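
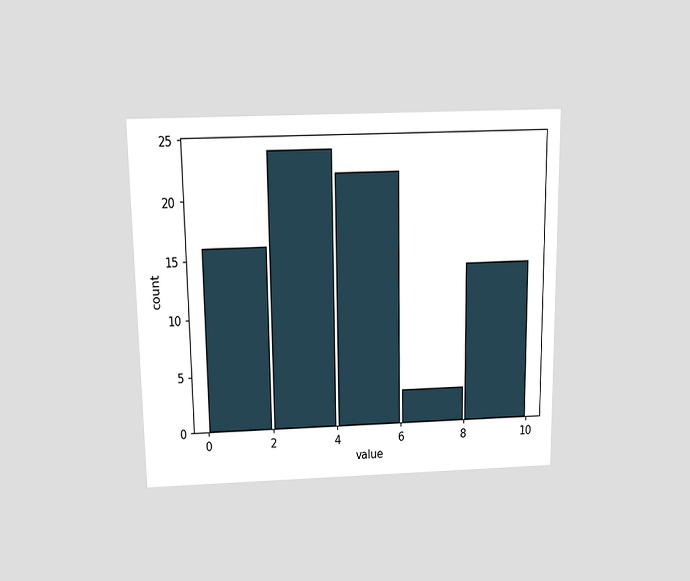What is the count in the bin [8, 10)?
The chart is viewed slightly from above. The [8, 10) bin has height 14.

14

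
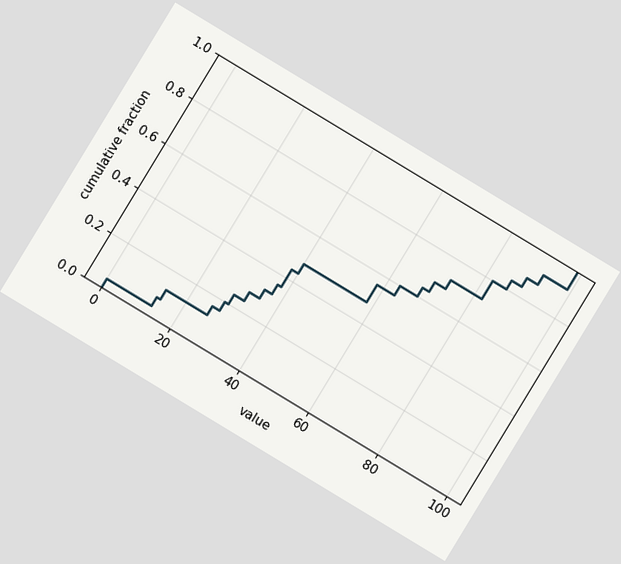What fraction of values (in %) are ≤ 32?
The chart is tilted about 31° clockwise. At x=32 the ECDF step is at 28%.

28%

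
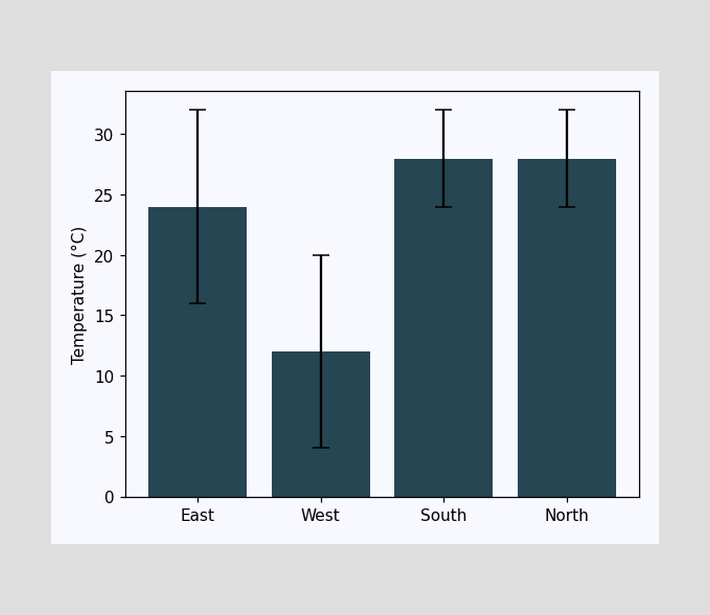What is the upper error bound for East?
The East bar's upper whisker reaches 32°C.

32°C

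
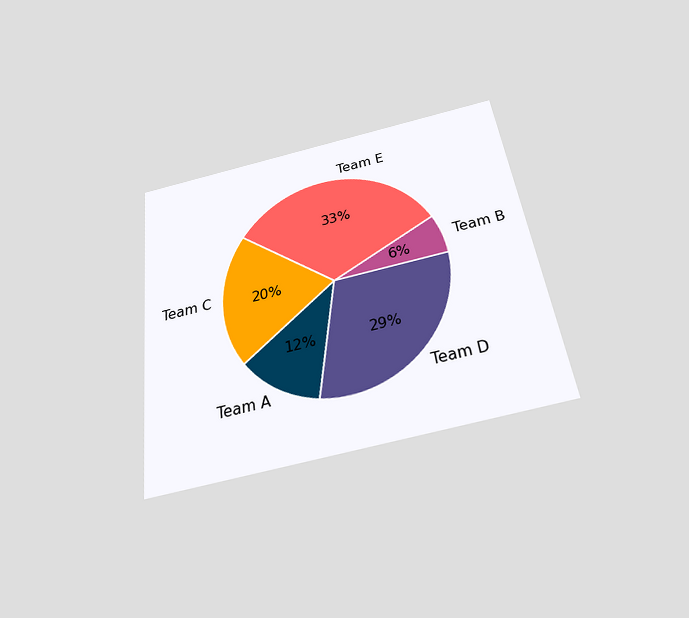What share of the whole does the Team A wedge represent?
12%

The chart is tilted about 8° counter-clockwise and viewed slightly from below. The Team A slice takes up 12% of the pie.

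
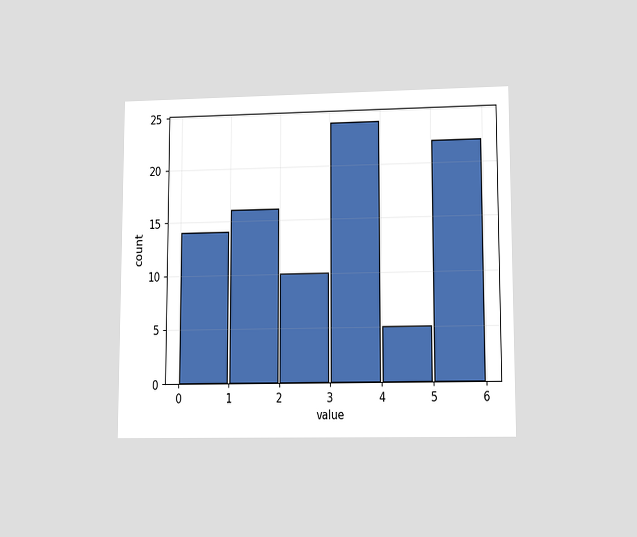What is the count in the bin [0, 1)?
The chart is viewed at a slight angle. The [0, 1) bin has height 14.

14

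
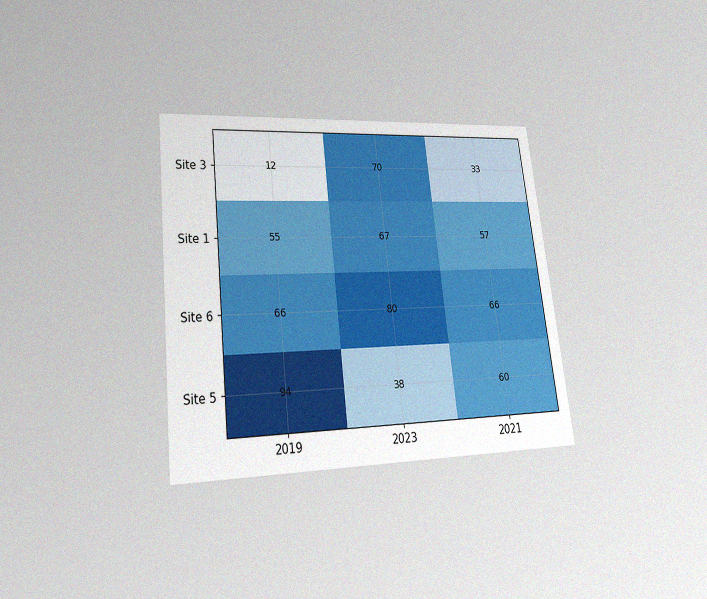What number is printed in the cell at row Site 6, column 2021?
The chart is tilted about 7° counter-clockwise and viewed at a slight angle, with some photo noise. The (Site 6, 2021) cell reads 66.

66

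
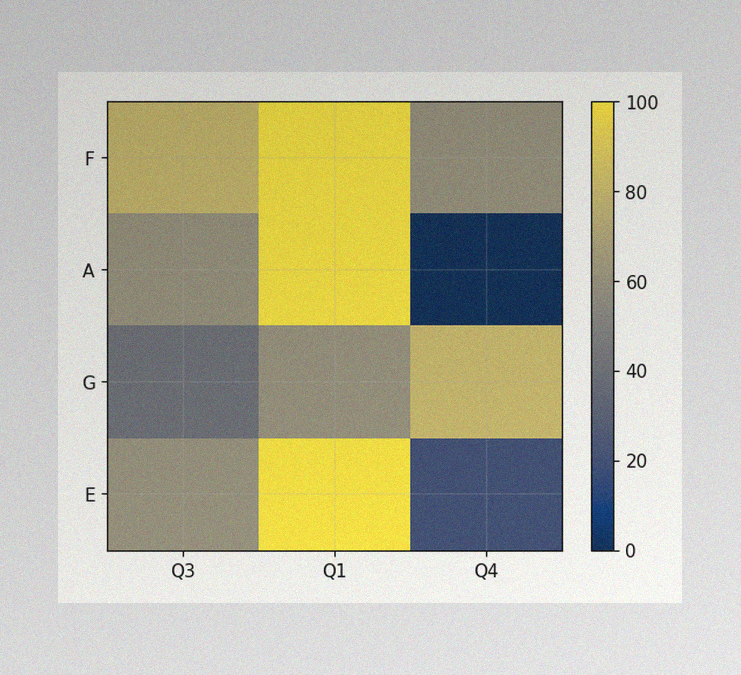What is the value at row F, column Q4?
The image has some photo noise and uneven lighting. Matching cell (F, Q4) against the colorbar gives 60.

60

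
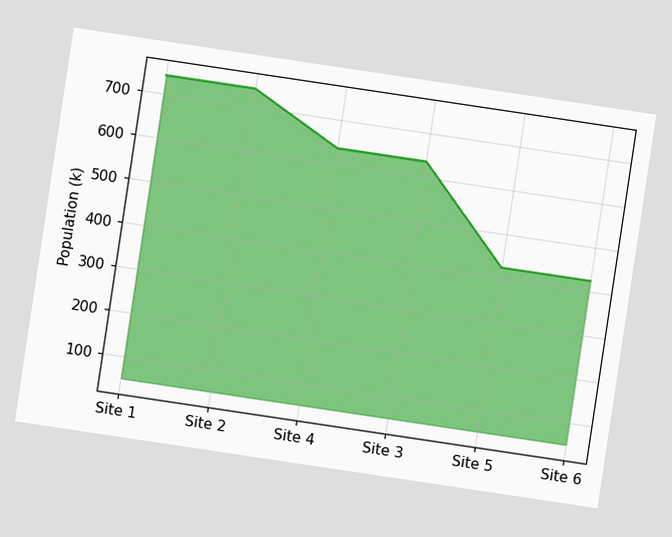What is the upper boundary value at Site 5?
424k

The chart is tilted about 9° clockwise. At Site 5 the upper boundary is at 424k.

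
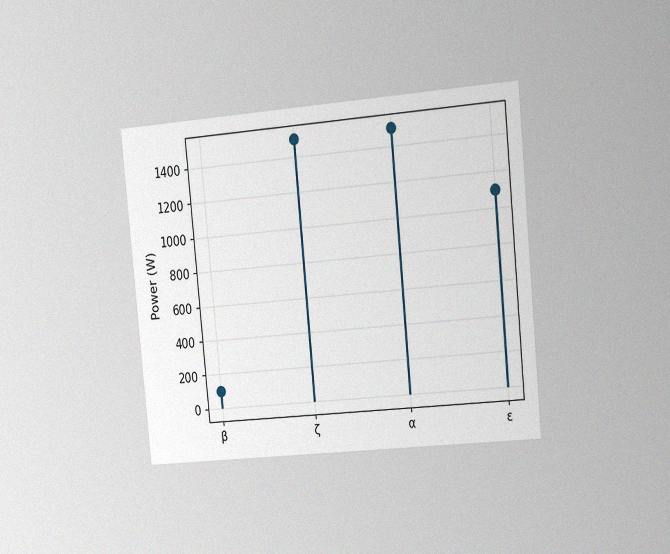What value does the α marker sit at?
The chart is tilted about 5° counter-clockwise and viewed slightly from the right, with some photo noise. The α marker sits at 1500W.

1500W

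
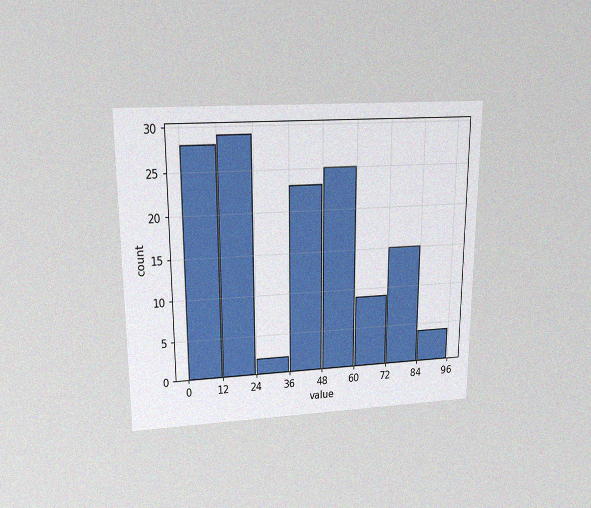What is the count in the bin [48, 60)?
25

The chart is viewed slightly from above, with some photo noise. The [48, 60) bin has height 25.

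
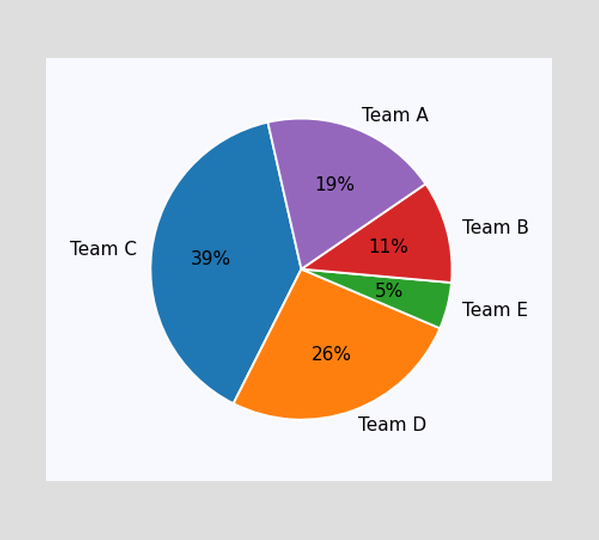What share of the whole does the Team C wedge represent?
The Team C slice takes up 39% of the pie.

39%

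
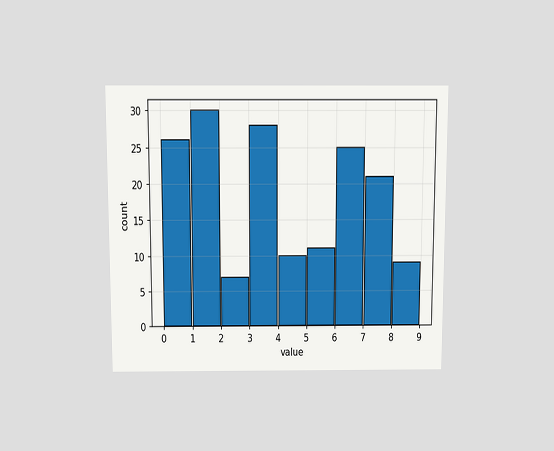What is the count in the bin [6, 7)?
The chart is viewed slightly from above. The [6, 7) bin has height 25.

25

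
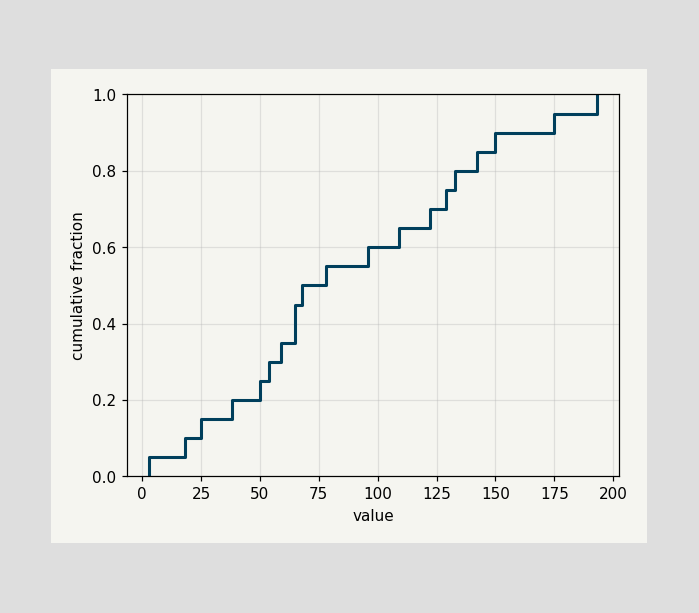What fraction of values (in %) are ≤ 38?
At x=38 the ECDF step is at 20%.

20%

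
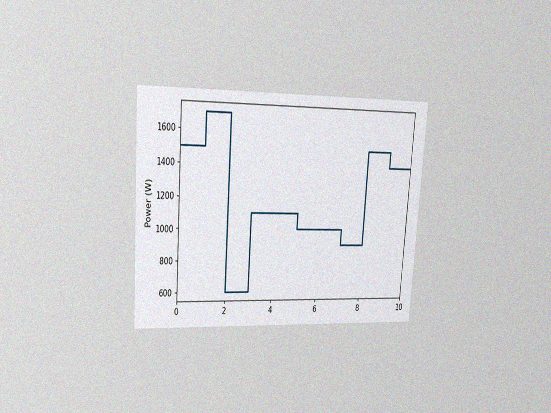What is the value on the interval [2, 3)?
600W

The chart is tilted about 4° clockwise and viewed slightly from the left, with some photo noise. On [2, 3) the step sits at 600W.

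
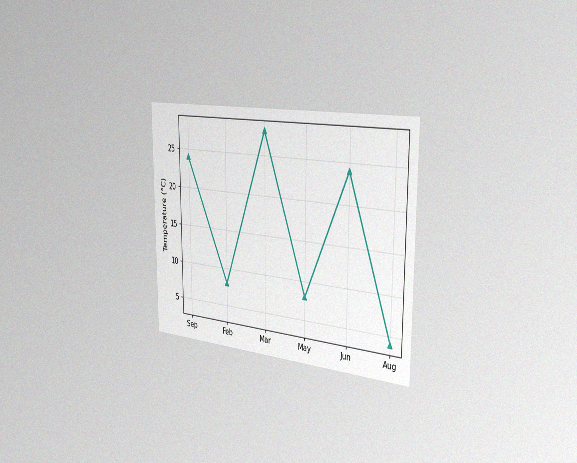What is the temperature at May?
The chart is viewed slightly from the right, with some photo noise. At May, the line is at 8°C.

8°C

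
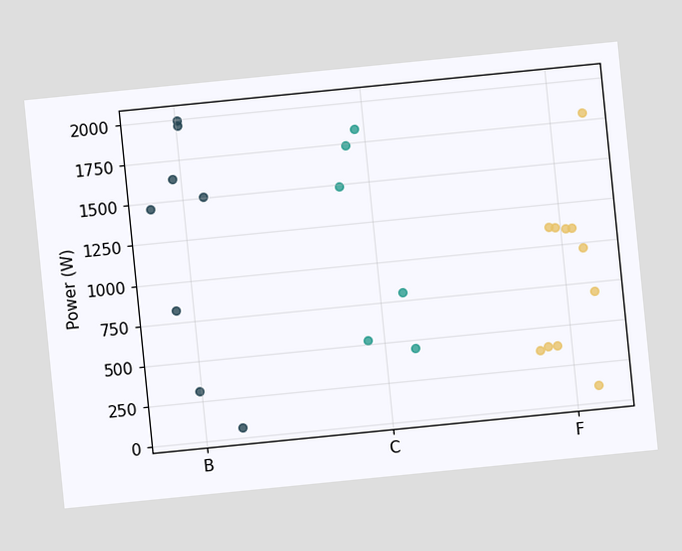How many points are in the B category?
The chart is tilted about 6° counter-clockwise. Counting the markers in the B column gives 8.

8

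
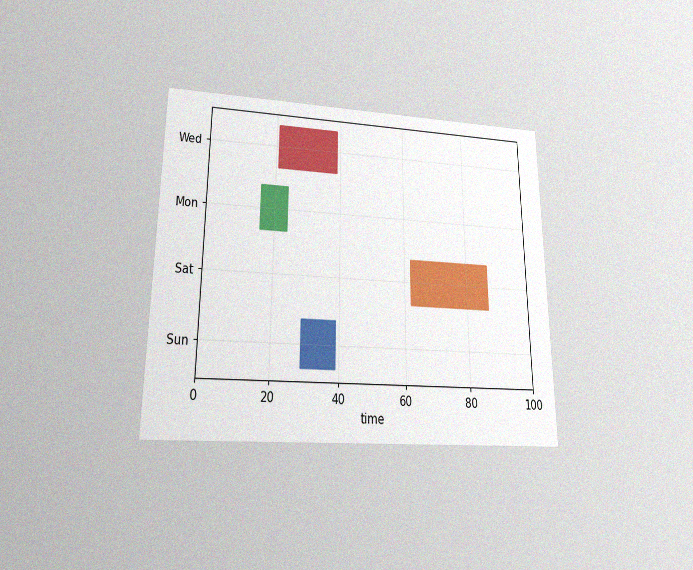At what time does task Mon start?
16

The chart is viewed slightly from below, with some photo noise. The Mon bar begins at t=16.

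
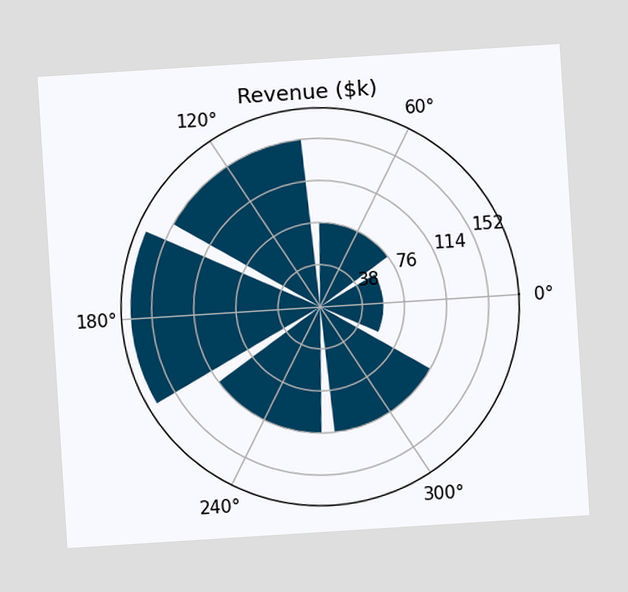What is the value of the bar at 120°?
$152k

The chart is tilted about 4° counter-clockwise. The bar at 120° reaches $152k on the radial axis.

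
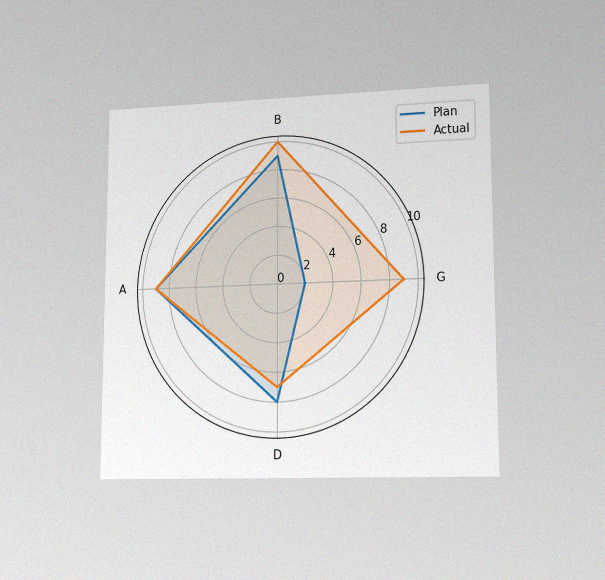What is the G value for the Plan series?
The chart is viewed slightly from the right, with some photo noise. On the G axis, Plan reaches 2.

2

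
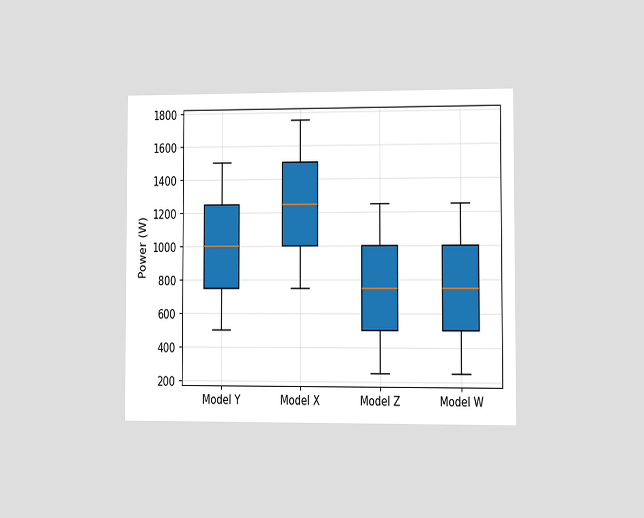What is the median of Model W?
The chart is viewed at a slight angle. The median line in the Model W box sits at 750W.

750W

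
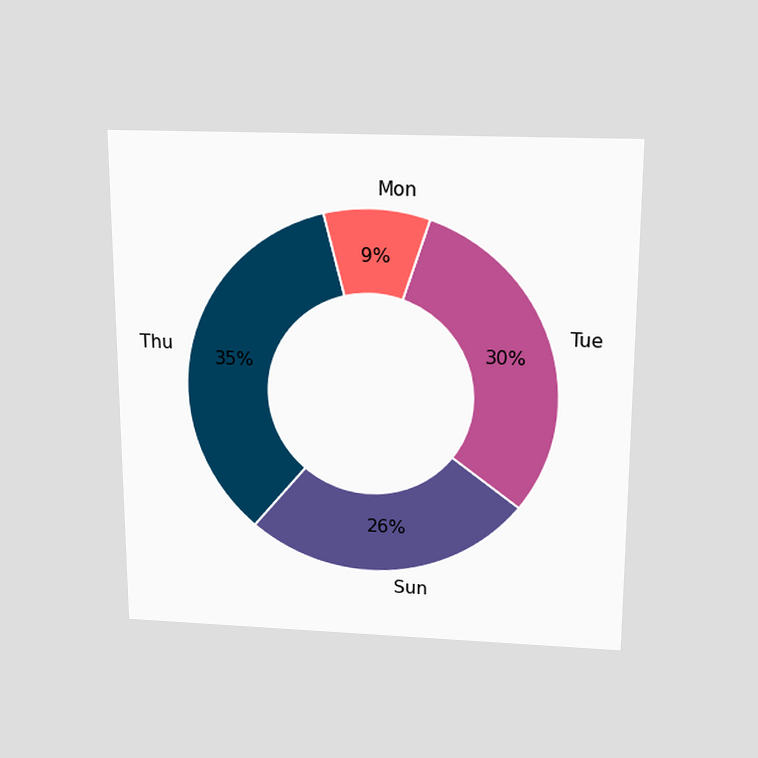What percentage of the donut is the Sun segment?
The chart is viewed slightly from above. The Sun segment takes up 26% of the ring.

26%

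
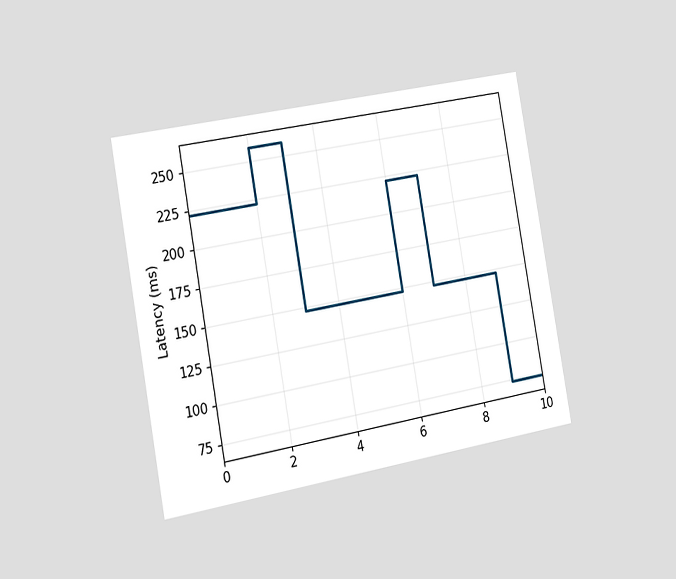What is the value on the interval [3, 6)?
148ms

The chart is tilted about 10° counter-clockwise and viewed slightly from the left. On [3, 6) the step sits at 148ms.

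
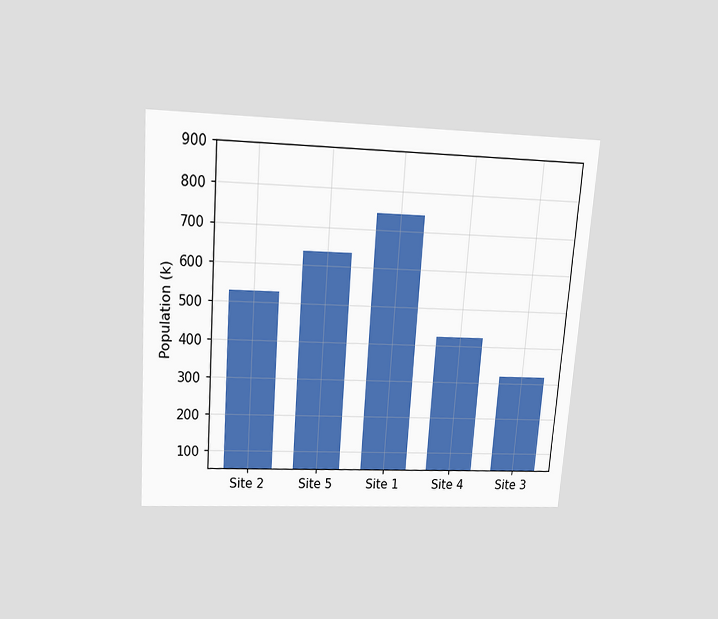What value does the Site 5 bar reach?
636k

The chart is tilted about 4° clockwise and viewed slightly from above. Reading along the chart's y-axis, the Site 5 bar reaches 636k.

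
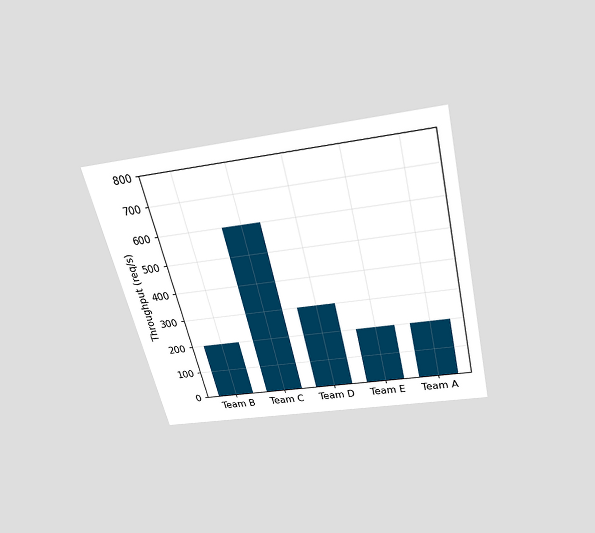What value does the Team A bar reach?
200req/s

The chart is tilted about 13° counter-clockwise and viewed slightly from above. Reading along the chart's y-axis, the Team A bar reaches 200req/s.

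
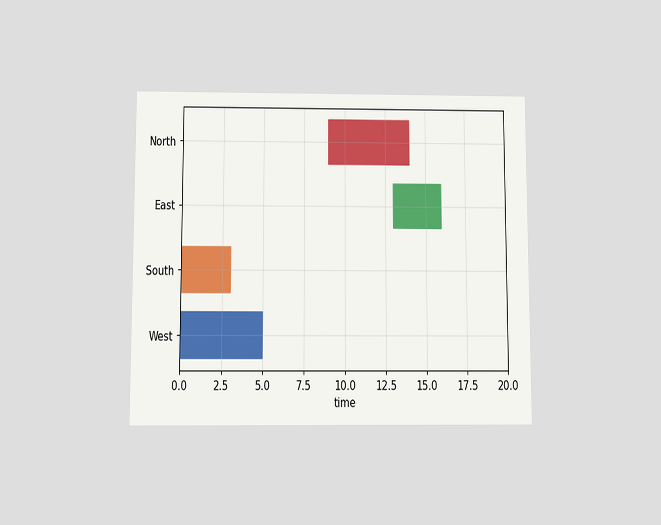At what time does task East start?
The chart is viewed slightly from below. The East bar begins at t=13.

13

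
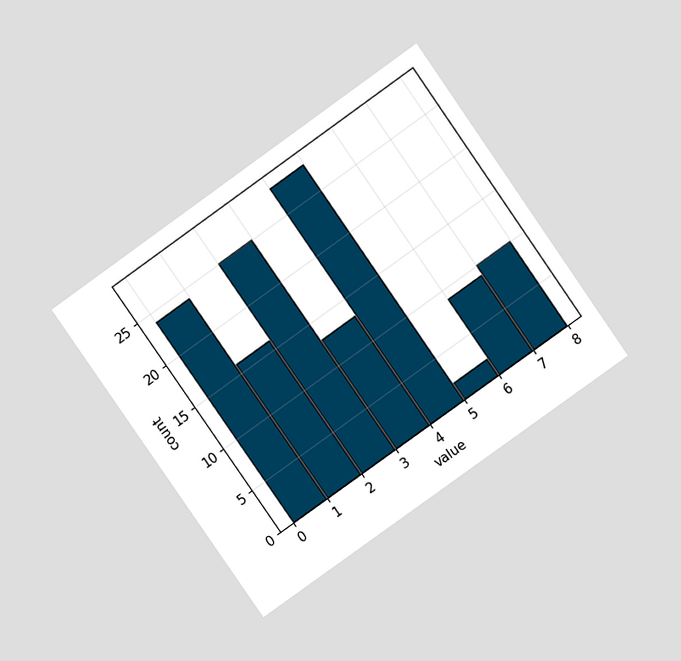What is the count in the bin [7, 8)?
The chart is tilted about 35° counter-clockwise and viewed at a slight angle. The [7, 8) bin has height 10.

10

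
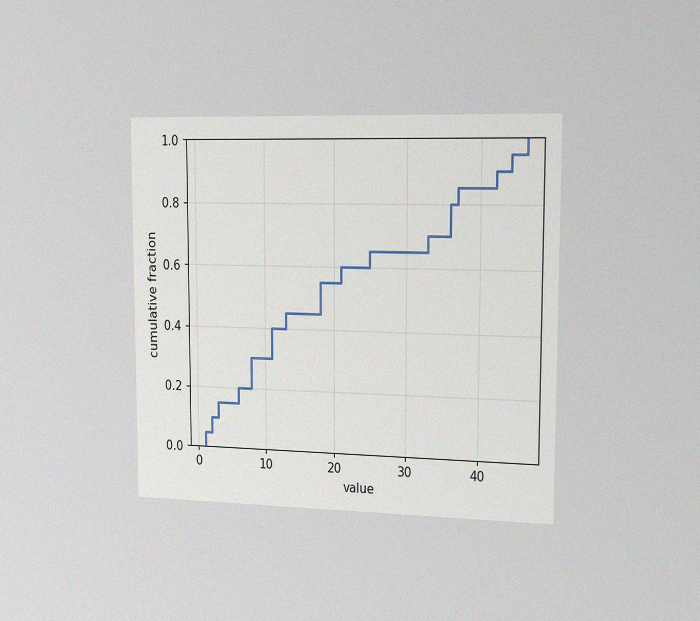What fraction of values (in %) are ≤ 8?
30%

The chart is viewed slightly from the right, with some photo noise. At x=8 the ECDF step is at 30%.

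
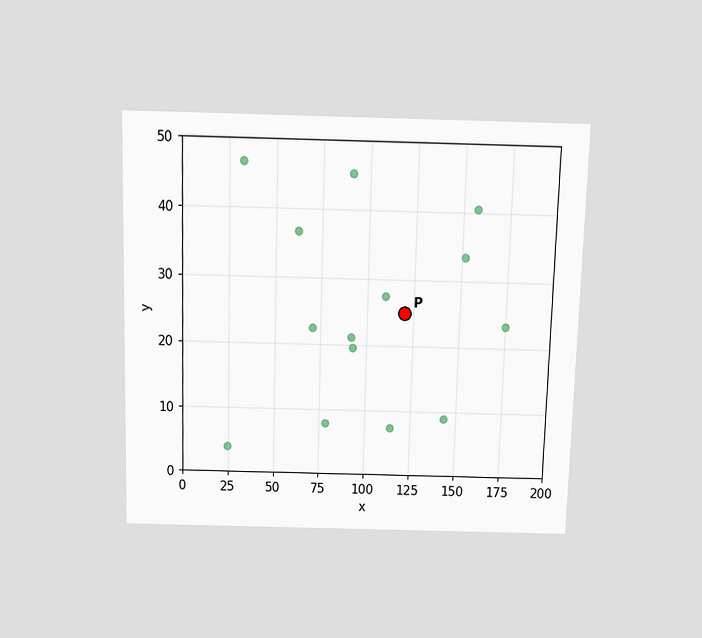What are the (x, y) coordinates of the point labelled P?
(120, 25)

The chart is viewed slightly from above. Following the gridlines from P to each axis, P sits at (120, 25).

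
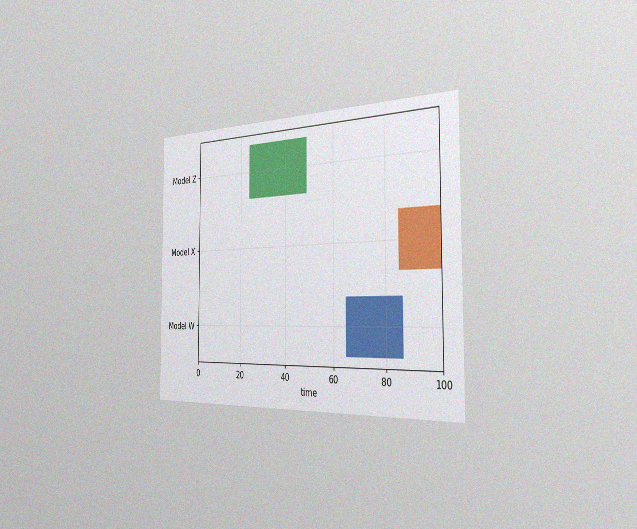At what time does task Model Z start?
24

The chart is viewed slightly from the right, with some photo noise. The Model Z bar begins at t=24.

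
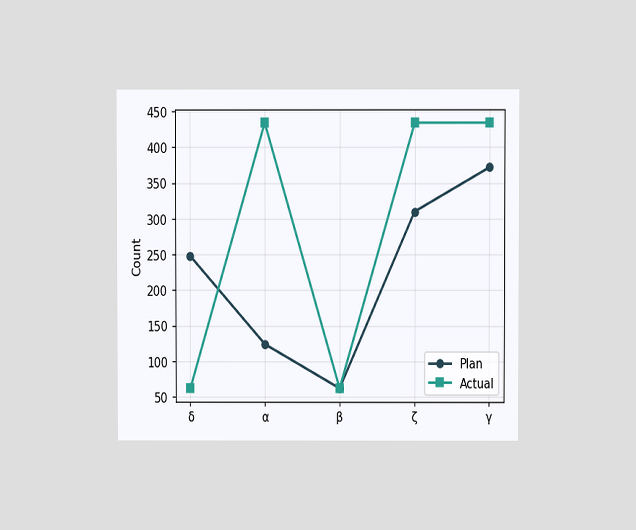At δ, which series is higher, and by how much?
Plan, by 186

The chart is viewed at a slight angle. At δ, Plan sits above the other line by 186.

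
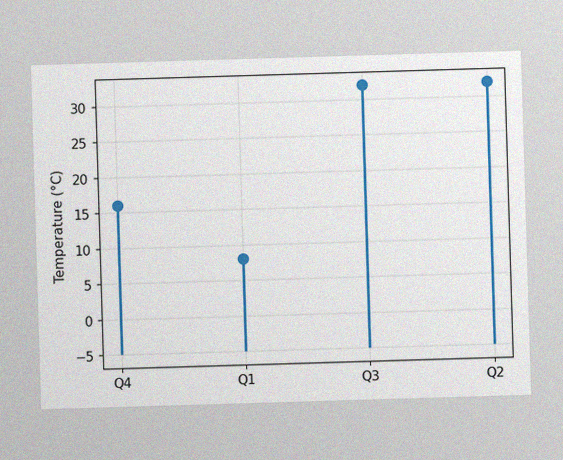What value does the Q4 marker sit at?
The image has some photo noise and uneven lighting. The Q4 marker sits at 16°C.

16°C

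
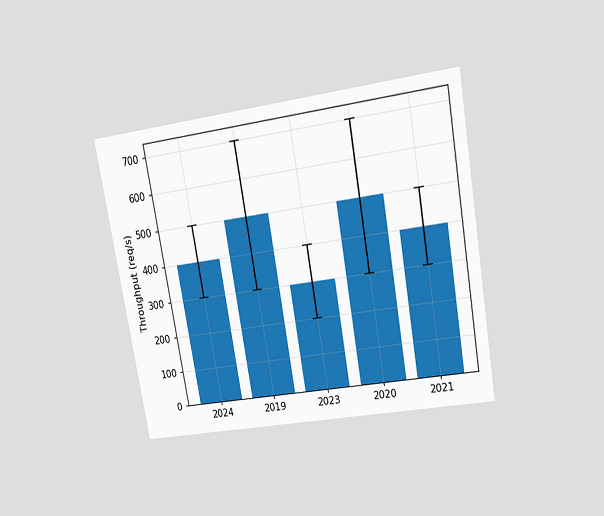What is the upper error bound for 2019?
700req/s

The chart is tilted about 10° counter-clockwise and viewed at a slight angle. The 2019 bar's upper whisker reaches 700req/s.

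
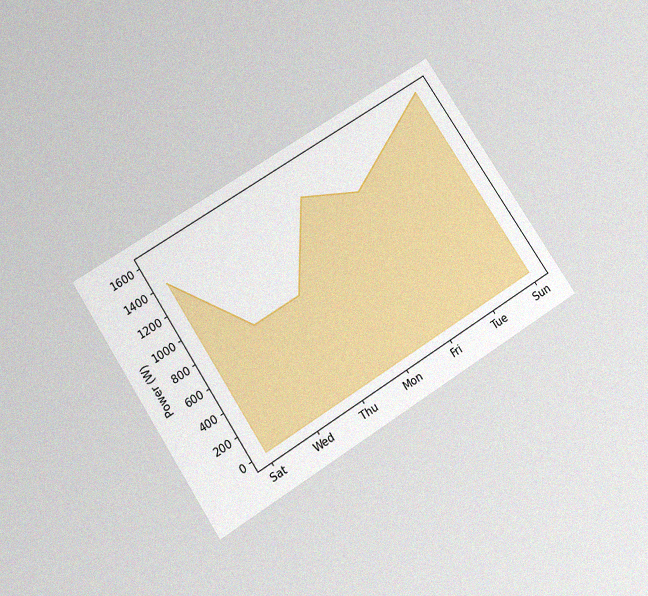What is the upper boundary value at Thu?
The chart is tilted about 33° counter-clockwise and viewed slightly from below, with some photo noise. At Thu the upper boundary is at 800W.

800W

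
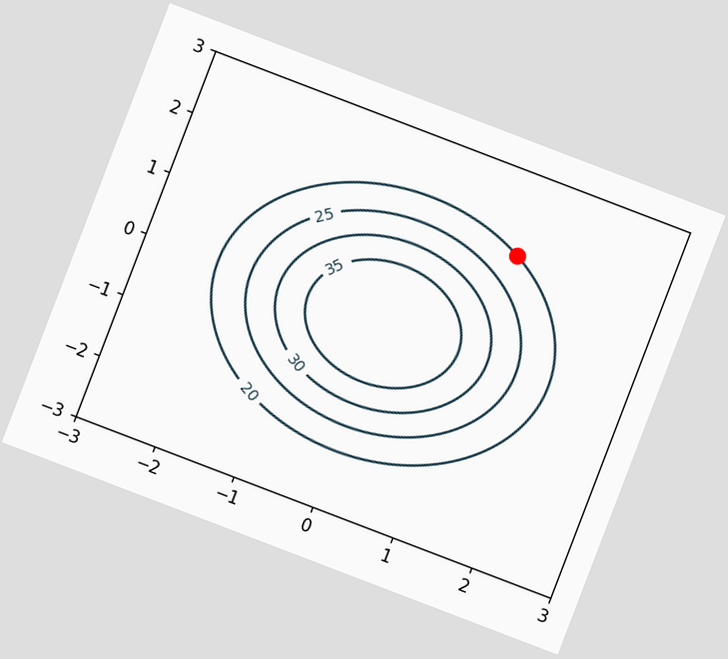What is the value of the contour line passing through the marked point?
The chart is tilted about 21° clockwise. The marked point sits on the contour labelled 20.

20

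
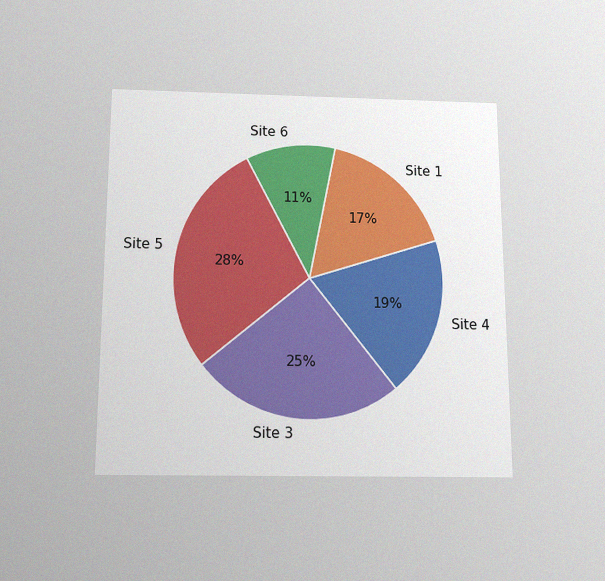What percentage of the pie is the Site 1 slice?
The chart is viewed slightly from below, with some photo noise. The Site 1 slice takes up 17% of the pie.

17%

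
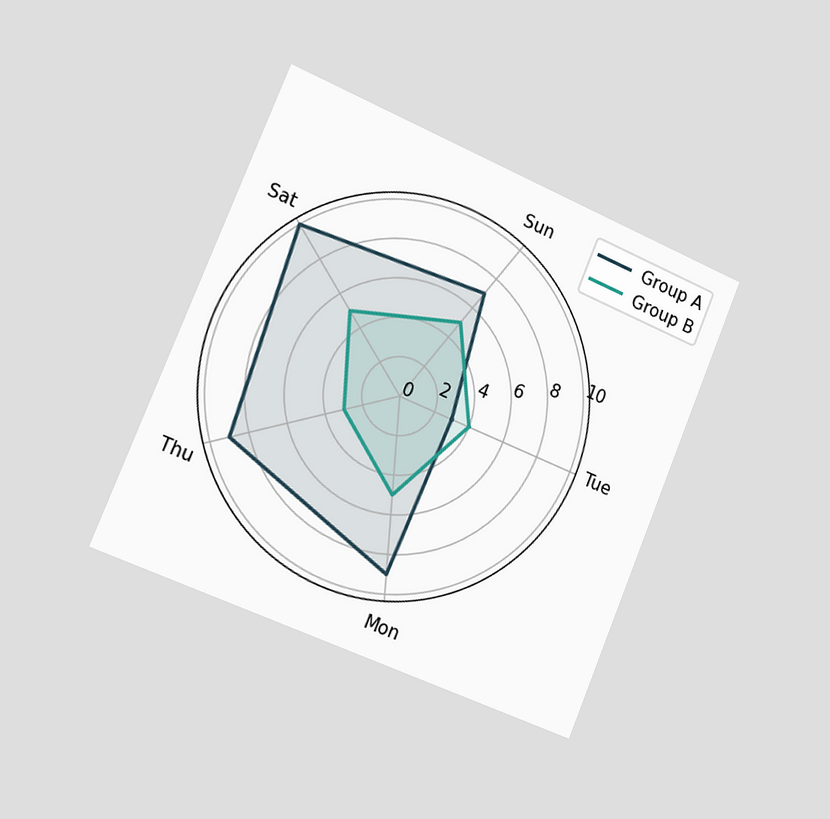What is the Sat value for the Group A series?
The chart is tilted about 22° clockwise and viewed slightly from the left. On the Sat axis, Group A reaches 10.

10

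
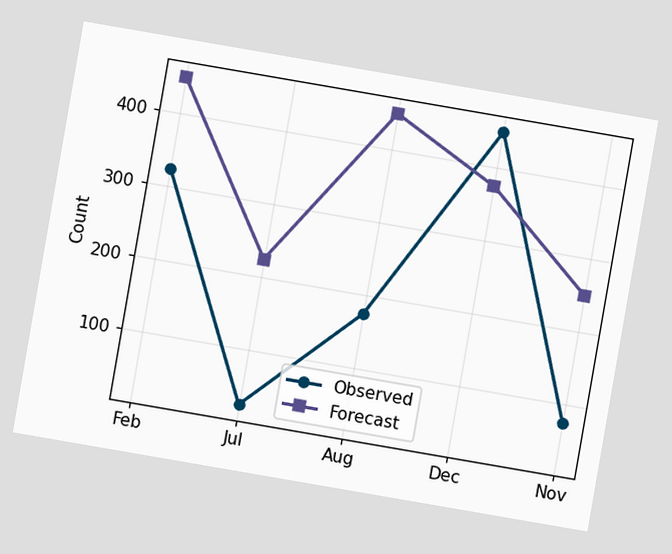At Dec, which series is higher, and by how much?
Observed, by 75

The chart is tilted about 10° clockwise. At Dec, Observed sits above the other line by 75.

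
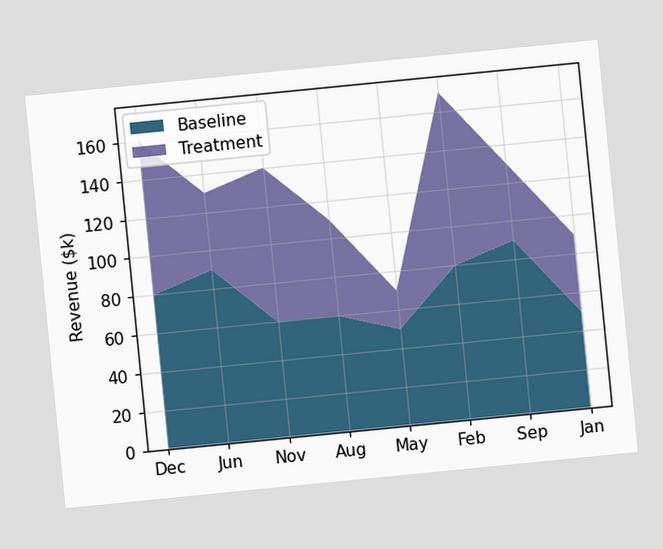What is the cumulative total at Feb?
$170k

The chart is tilted about 6° counter-clockwise. The stacked total at Feb reaches $170k.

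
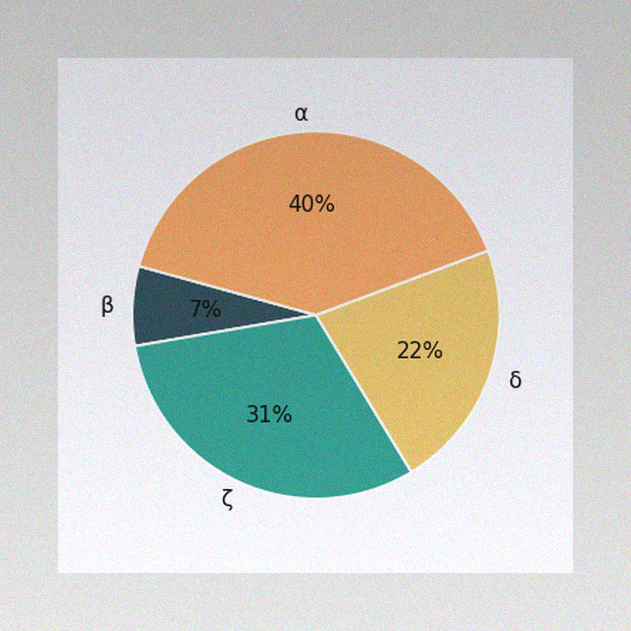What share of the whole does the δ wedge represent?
22%

The image has some photo noise and uneven lighting. The δ slice takes up 22% of the pie.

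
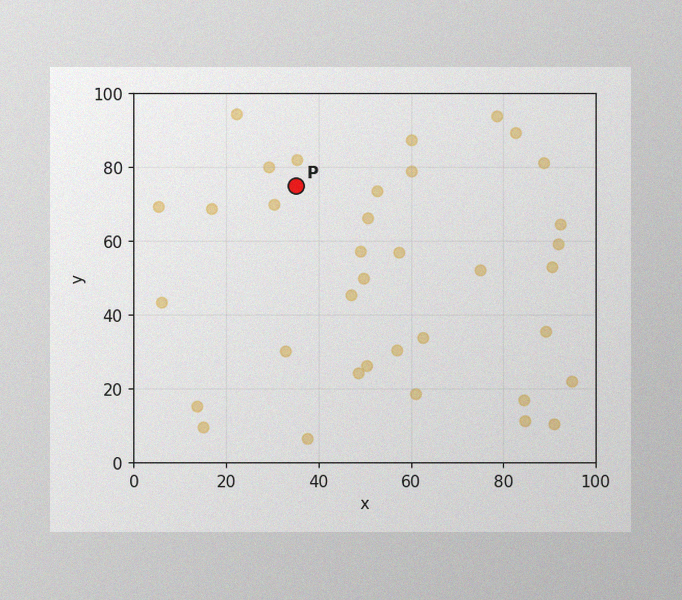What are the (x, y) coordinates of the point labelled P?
The image has some photo noise and uneven lighting. Following the gridlines from P to each axis, P sits at (35, 75).

(35, 75)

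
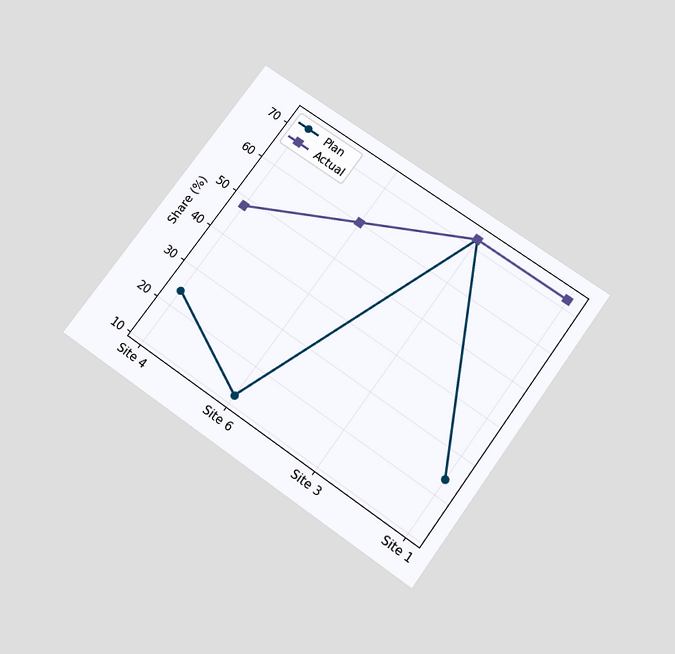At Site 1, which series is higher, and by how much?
The chart is tilted about 36° clockwise and viewed slightly from below. At Site 1, Actual sits above the other line by 48%.

Actual, by 48%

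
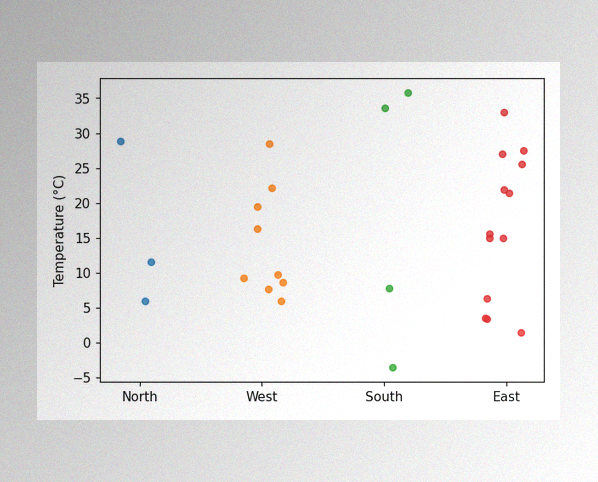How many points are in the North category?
3

The image has some photo noise and uneven lighting. Counting the markers in the North column gives 3.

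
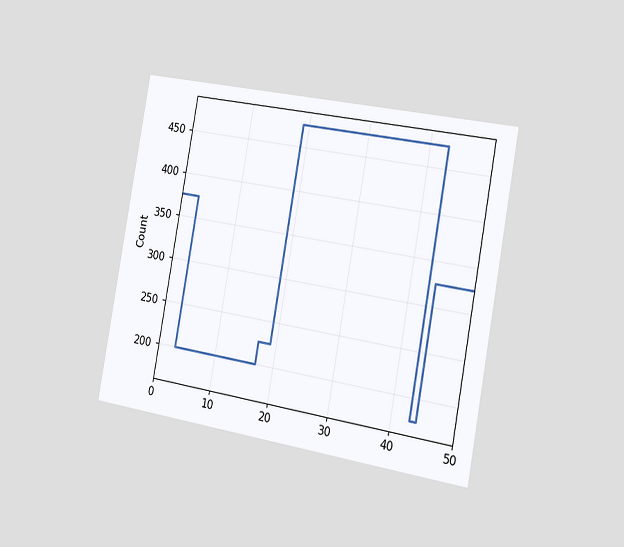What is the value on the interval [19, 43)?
The chart is tilted about 10° clockwise and viewed slightly from the right. On [19, 43) the step sits at 475.

475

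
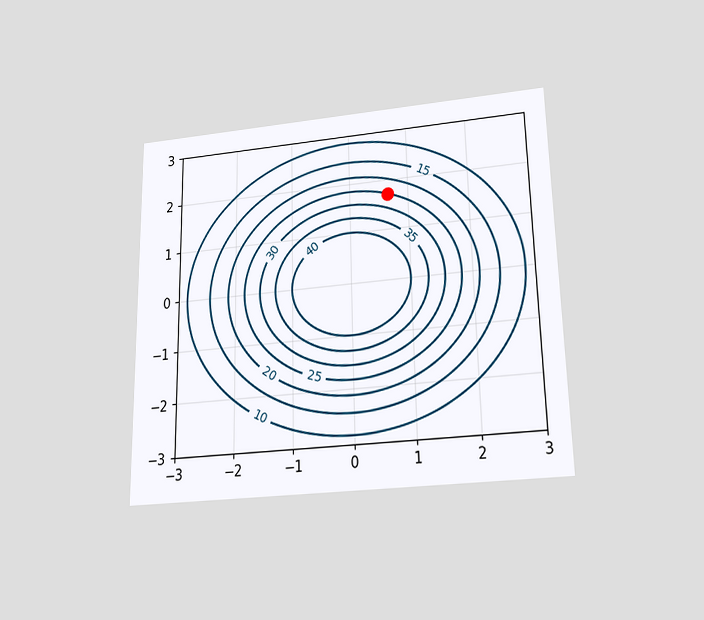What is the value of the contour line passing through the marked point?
25

The chart is viewed slightly from below. The marked point sits on the contour labelled 25.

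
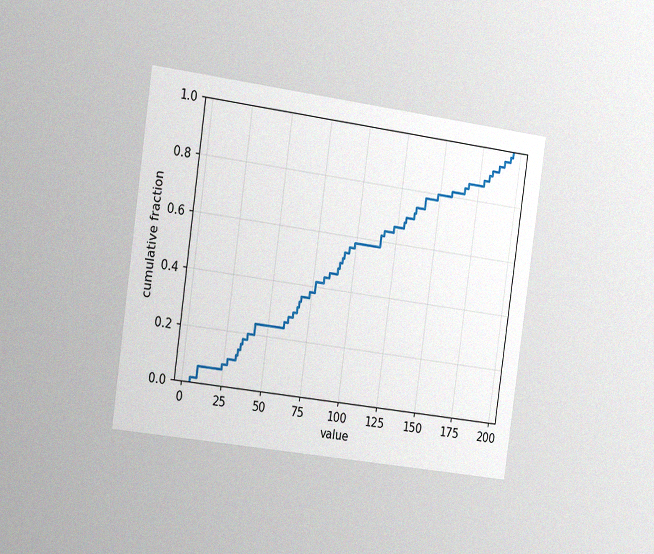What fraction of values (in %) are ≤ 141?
78%

The chart is tilted about 8° clockwise and viewed slightly from the left, with some photo noise. At x=141 the ECDF step is at 78%.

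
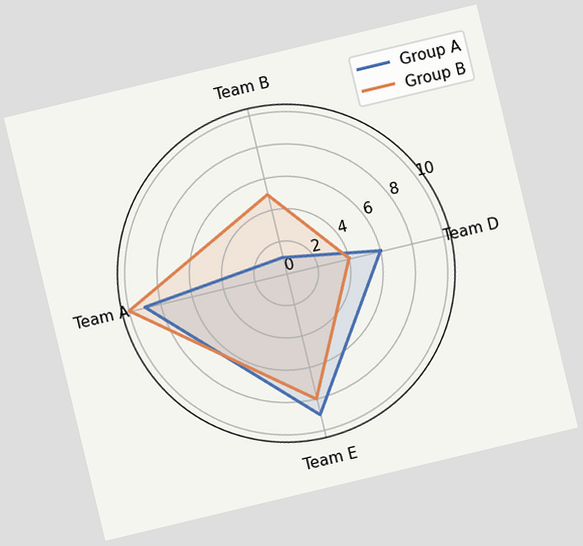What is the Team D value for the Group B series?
4

The chart is tilted about 13° counter-clockwise. On the Team D axis, Group B reaches 4.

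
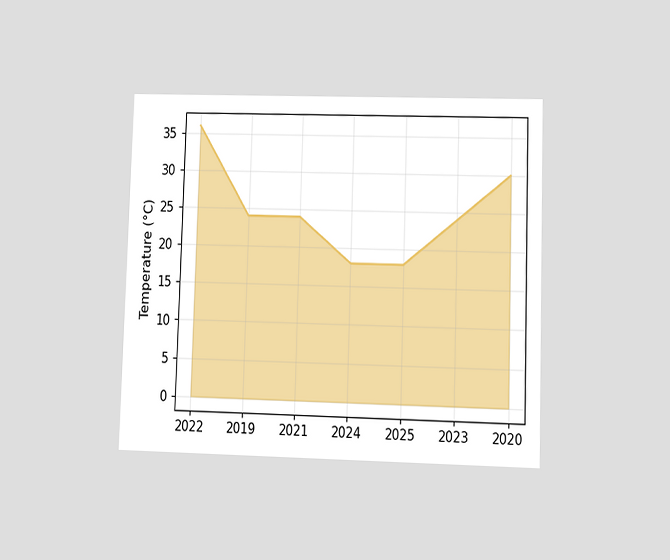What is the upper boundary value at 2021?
The chart is viewed at a slight angle. At 2021 the upper boundary is at 24°C.

24°C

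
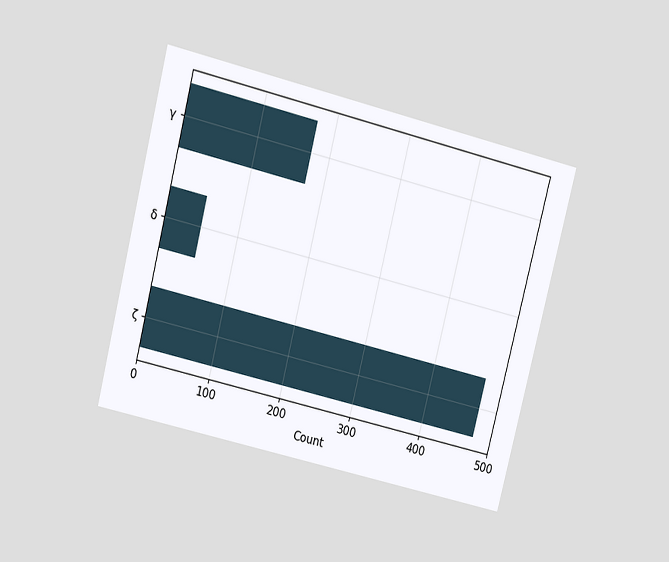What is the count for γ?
The chart is tilted about 14° clockwise and viewed slightly from above. Reading along the chart's x-axis, the γ bar reaches 175.

175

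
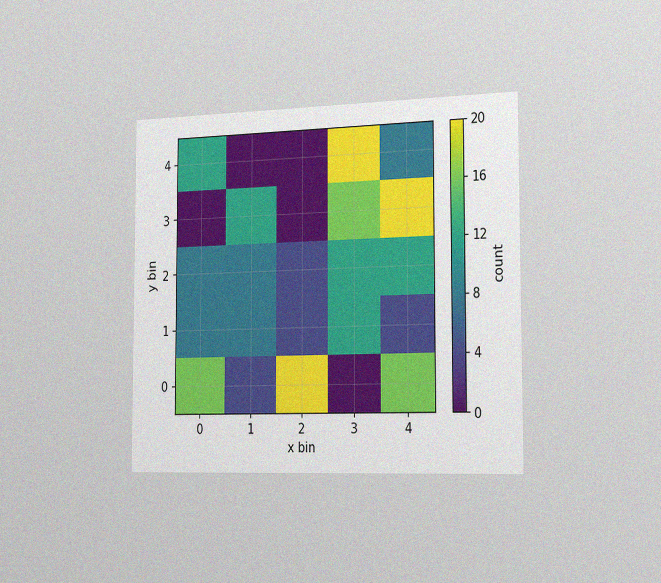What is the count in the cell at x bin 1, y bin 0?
The chart is viewed slightly from the right, with some photo noise. Matching the cell (1, 0) against the colorbar gives 4.

4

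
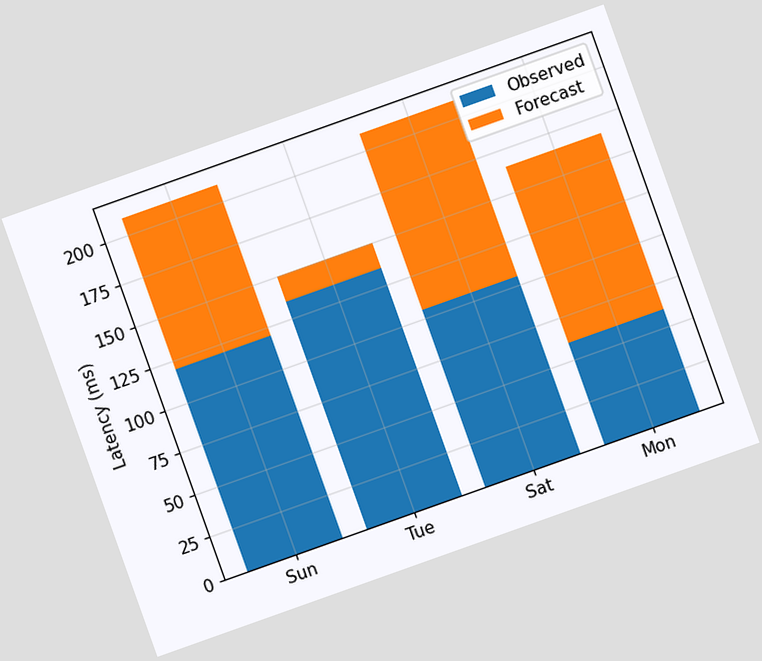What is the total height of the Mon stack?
The chart is tilted about 20° counter-clockwise. The Mon stack's top reaches 165ms on the y-axis.

165ms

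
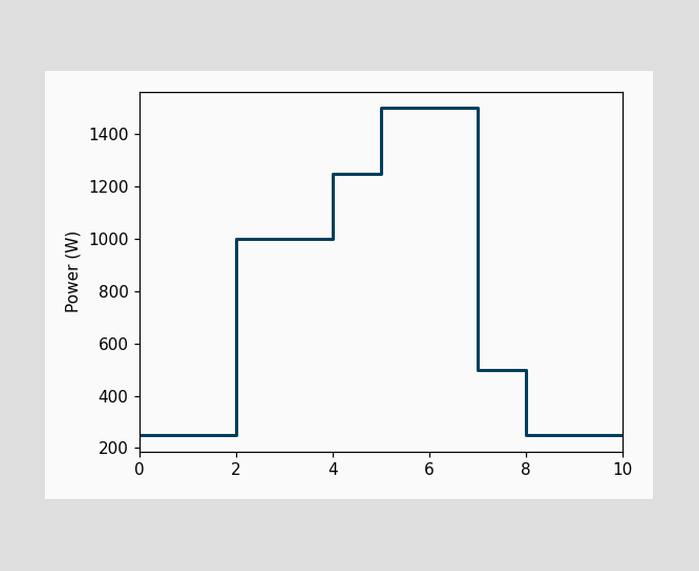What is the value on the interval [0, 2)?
250W

On [0, 2) the step sits at 250W.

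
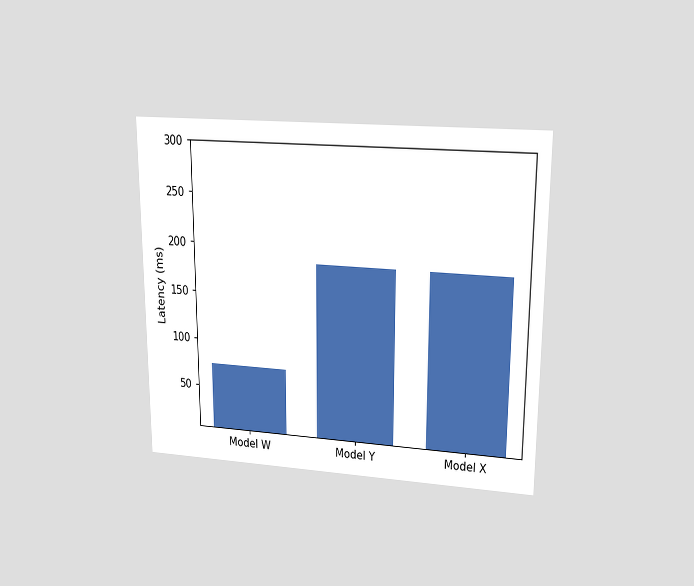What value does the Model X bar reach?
185ms

The chart is viewed at a slight angle. Reading along the chart's y-axis, the Model X bar reaches 185ms.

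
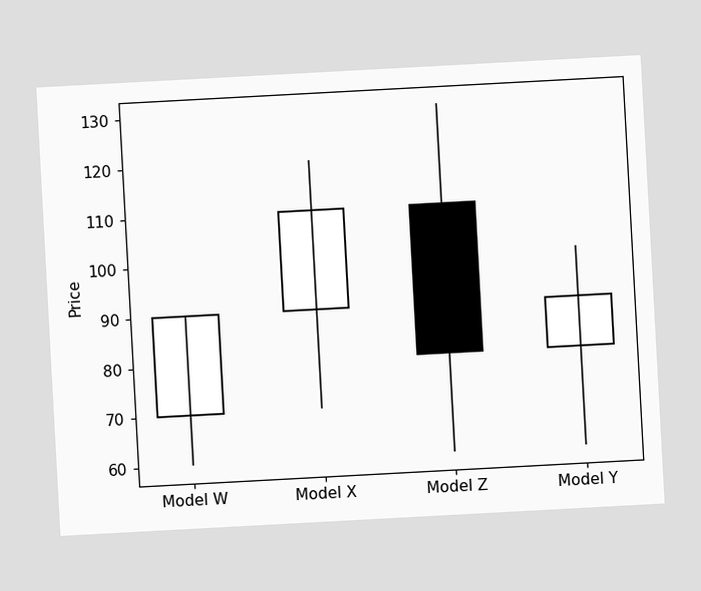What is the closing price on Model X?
110

The chart is tilted about 3° counter-clockwise. The Model X candle closes at 110.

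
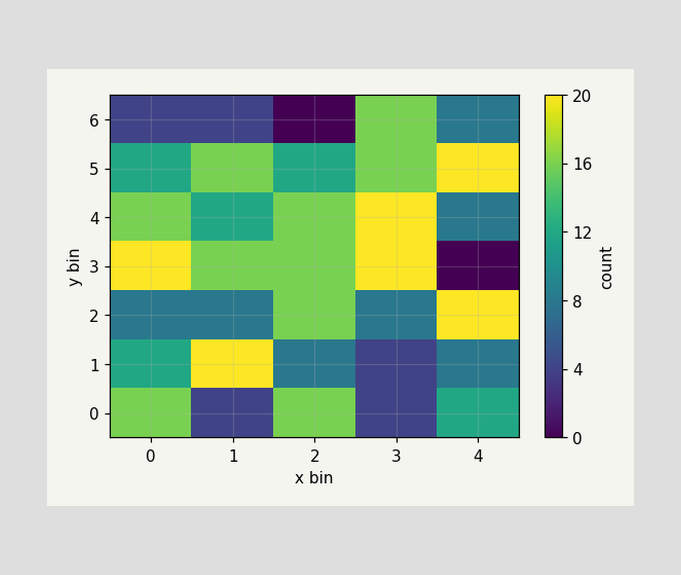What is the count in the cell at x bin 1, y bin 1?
Matching the cell (1, 1) against the colorbar gives 20.

20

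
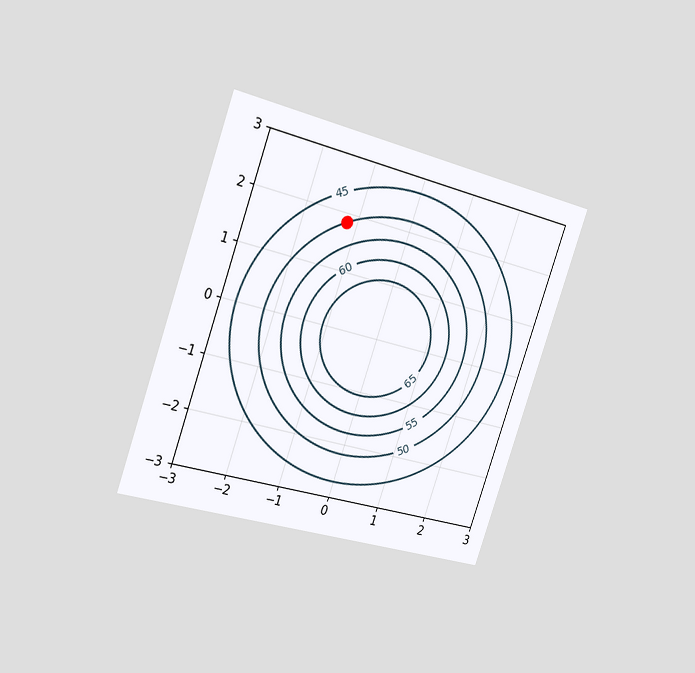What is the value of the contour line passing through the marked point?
The chart is tilted about 19° clockwise and viewed slightly from the left. The marked point sits on the contour labelled 50.

50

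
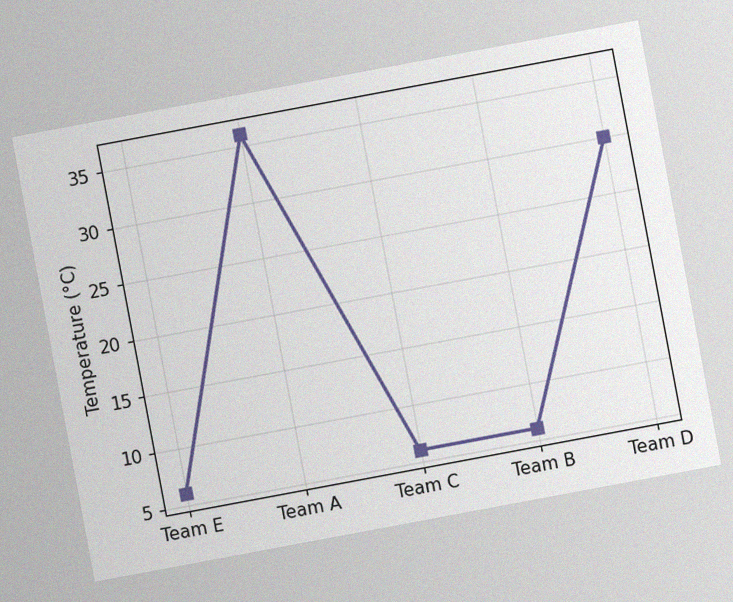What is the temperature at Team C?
6°C

The chart is tilted about 11° counter-clockwise, with some photo noise. At Team C, the line is at 6°C.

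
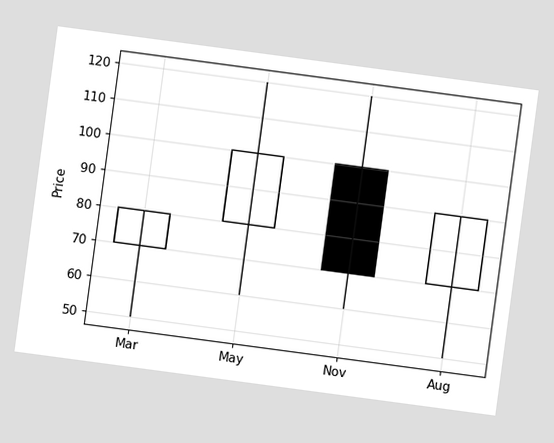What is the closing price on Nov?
The chart is tilted about 8° clockwise. The Nov candle closes at 70.

70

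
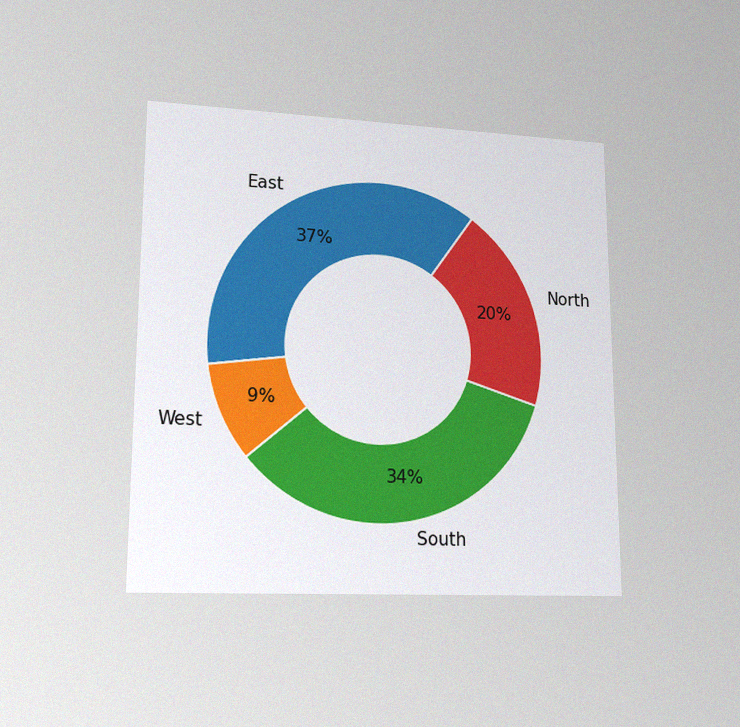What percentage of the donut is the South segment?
34%

The chart is viewed at a slight angle, with some photo noise. The South segment takes up 34% of the ring.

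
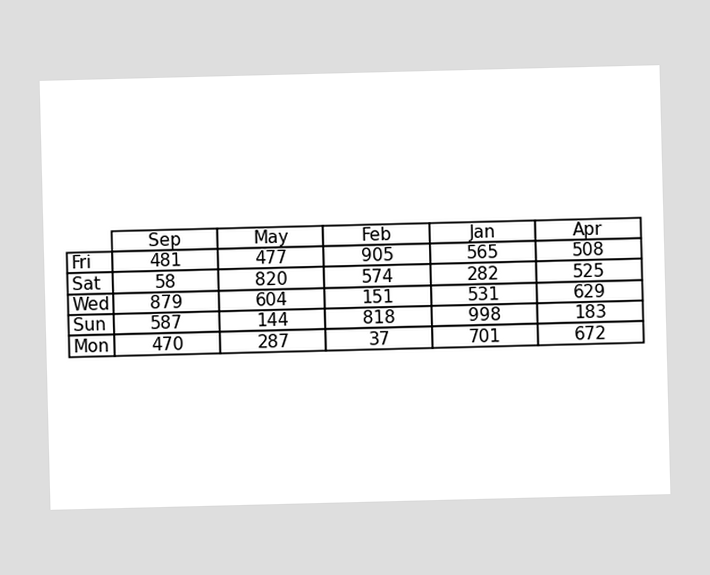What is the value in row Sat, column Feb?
574

The (Sat, Feb) cell reads 574.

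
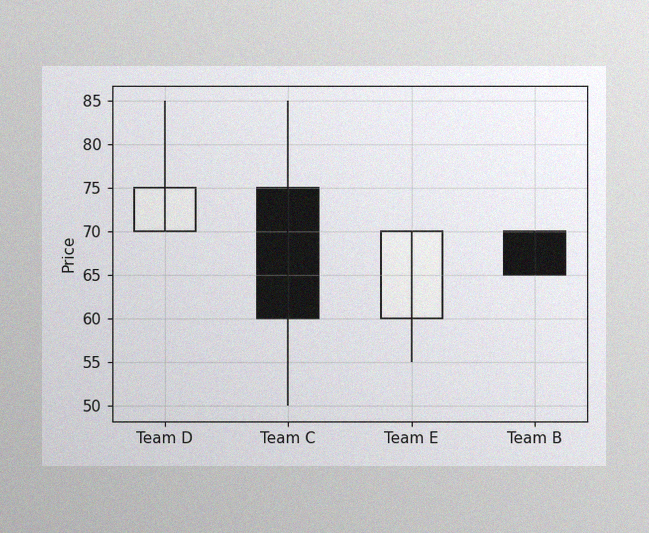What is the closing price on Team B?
The image has some photo noise and uneven lighting. The Team B candle closes at 65.

65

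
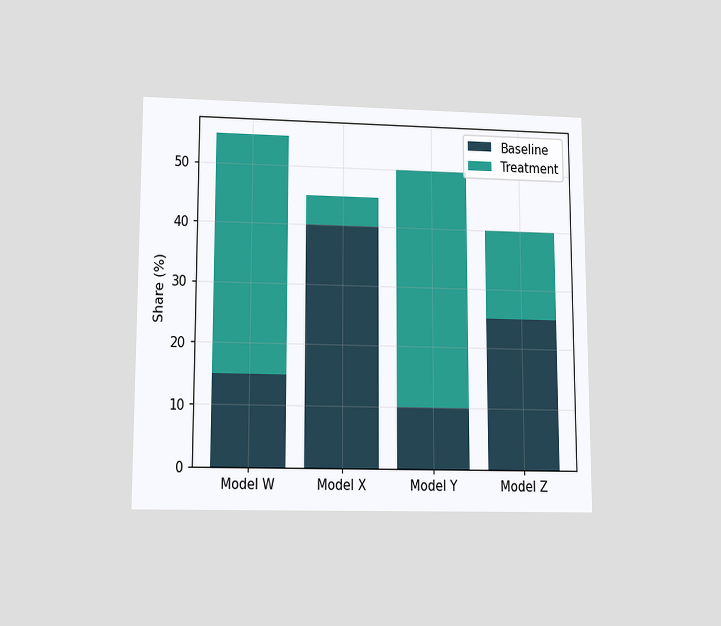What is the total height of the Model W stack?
The chart is viewed at a slight angle. The Model W stack's top reaches 55% on the y-axis.

55%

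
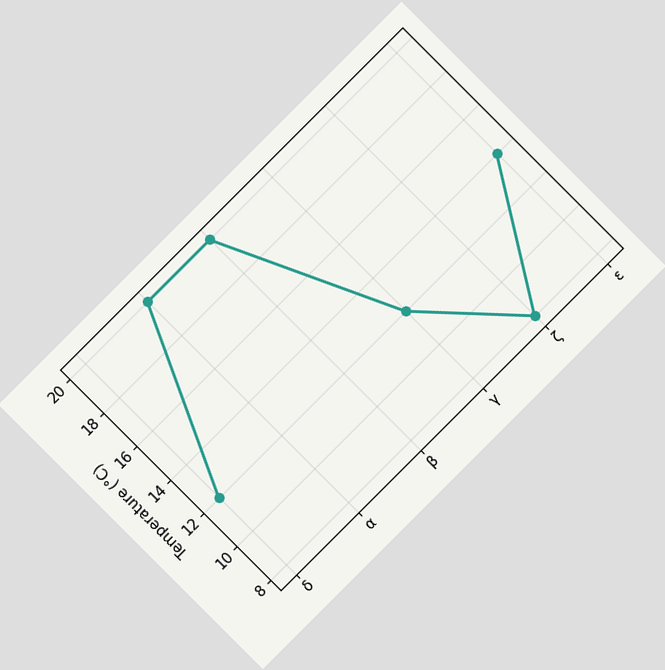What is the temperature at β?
The chart is tilted about 45° counter-clockwise. At β, the line is at 20°C.

20°C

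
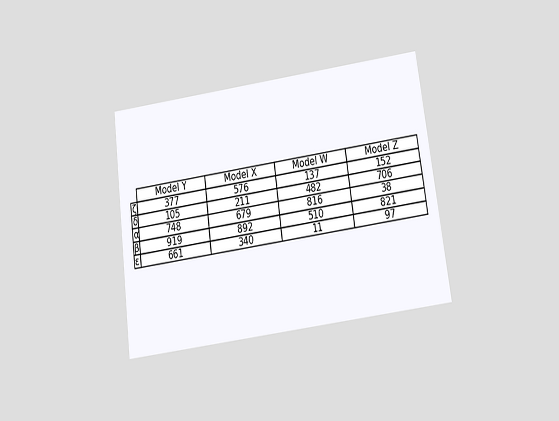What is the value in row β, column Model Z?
The chart is tilted about 8° counter-clockwise and viewed slightly from below. The (β, Model Z) cell reads 821.

821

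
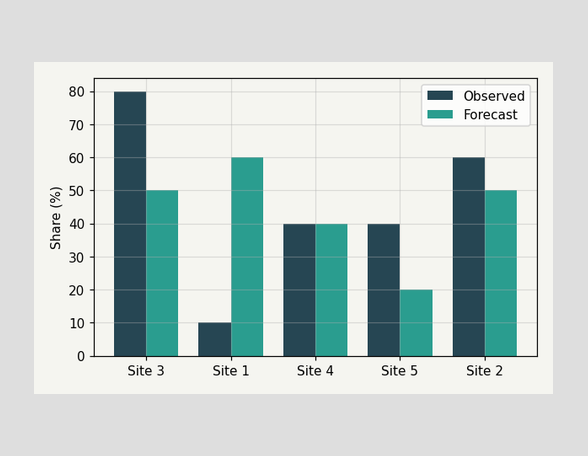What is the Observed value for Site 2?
60%

The Observed bar at Site 2 reaches 60% on the y-axis.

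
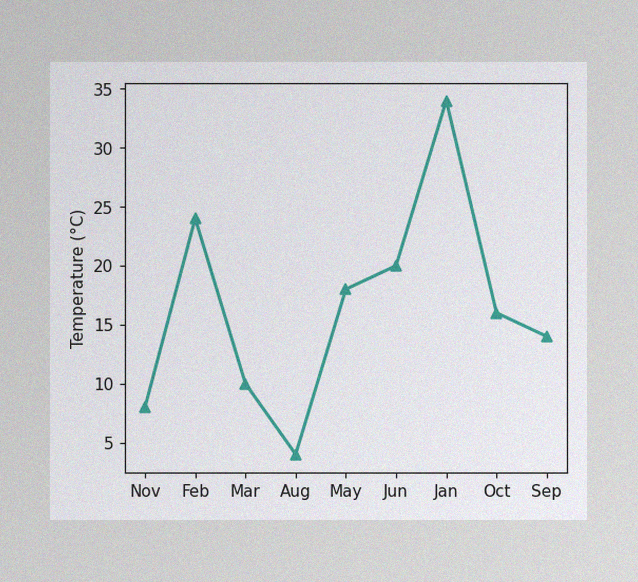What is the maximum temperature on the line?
34°C

The image has some photo noise and uneven lighting. The highest point is at Jan, and reading across to the y-axis gives 34°C.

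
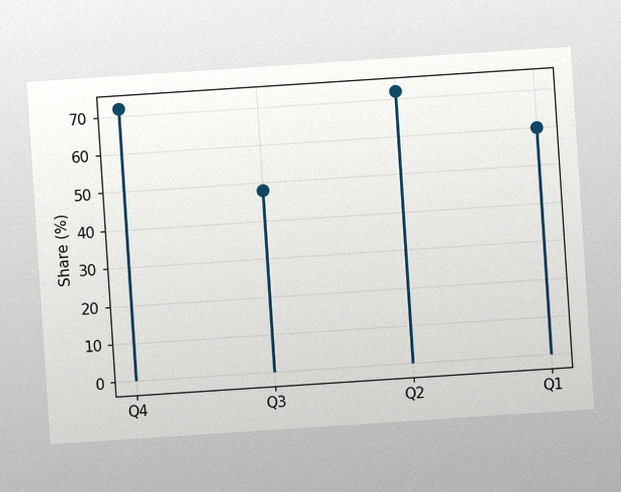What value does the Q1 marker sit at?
60%

The chart is tilted about 4° counter-clockwise, with some photo noise. The Q1 marker sits at 60%.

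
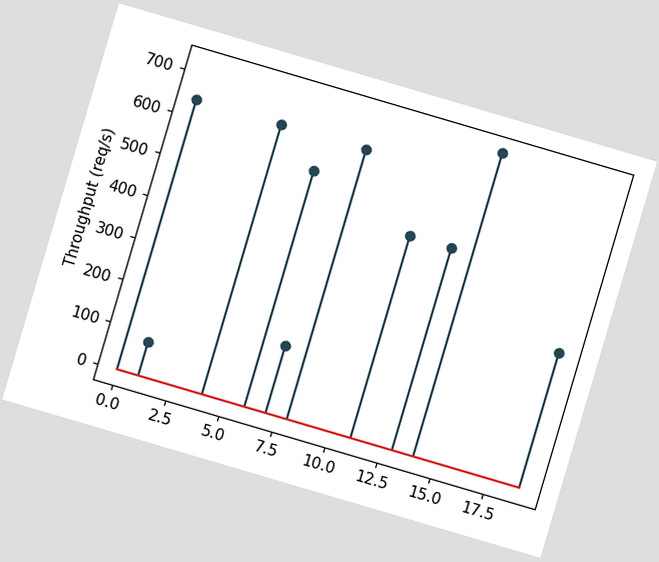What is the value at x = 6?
560req/s

The chart is tilted about 16° clockwise. The stem at x=6 reaches 560req/s.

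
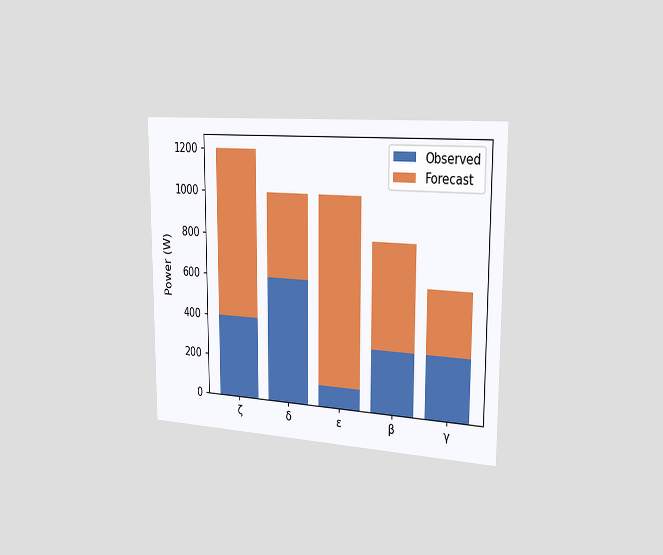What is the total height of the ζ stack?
The chart is viewed slightly from the right. The ζ stack's top reaches 1200W on the y-axis.

1200W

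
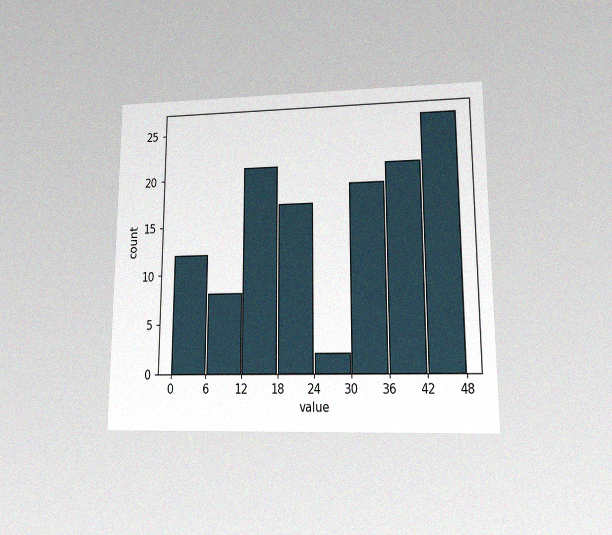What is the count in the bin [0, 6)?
The chart is viewed at a slight angle, with some photo noise. The [0, 6) bin has height 12.

12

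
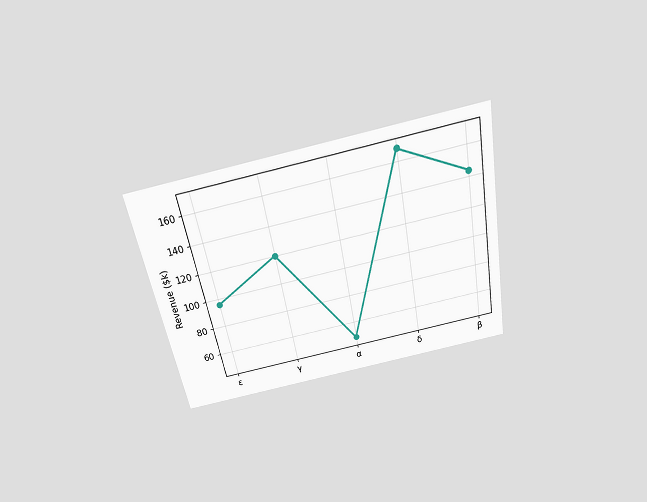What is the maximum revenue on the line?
The chart is tilted about 11° counter-clockwise and viewed slightly from above. The highest point is at δ, and reading across to the y-axis gives $168k.

$168k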